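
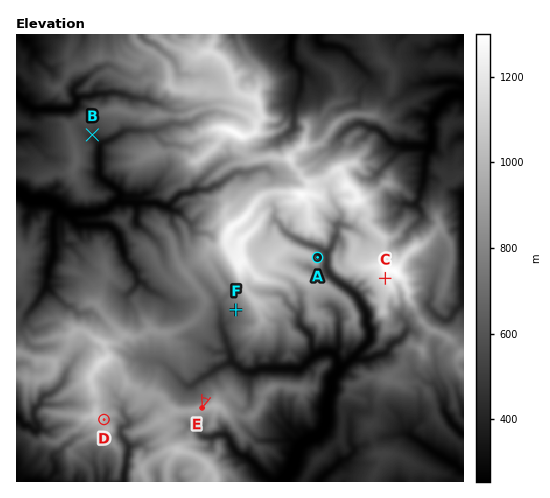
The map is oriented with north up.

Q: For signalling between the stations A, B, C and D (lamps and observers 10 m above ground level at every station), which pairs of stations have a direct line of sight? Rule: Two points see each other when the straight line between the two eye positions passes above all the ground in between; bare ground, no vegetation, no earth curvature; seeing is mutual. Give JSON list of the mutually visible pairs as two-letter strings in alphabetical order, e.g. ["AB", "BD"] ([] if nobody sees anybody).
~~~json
["AC", "CD"]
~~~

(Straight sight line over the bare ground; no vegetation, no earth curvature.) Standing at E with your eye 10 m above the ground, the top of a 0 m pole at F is visible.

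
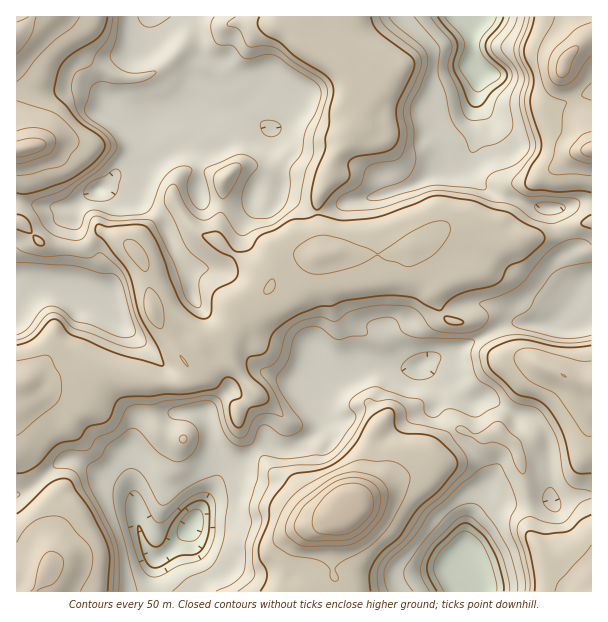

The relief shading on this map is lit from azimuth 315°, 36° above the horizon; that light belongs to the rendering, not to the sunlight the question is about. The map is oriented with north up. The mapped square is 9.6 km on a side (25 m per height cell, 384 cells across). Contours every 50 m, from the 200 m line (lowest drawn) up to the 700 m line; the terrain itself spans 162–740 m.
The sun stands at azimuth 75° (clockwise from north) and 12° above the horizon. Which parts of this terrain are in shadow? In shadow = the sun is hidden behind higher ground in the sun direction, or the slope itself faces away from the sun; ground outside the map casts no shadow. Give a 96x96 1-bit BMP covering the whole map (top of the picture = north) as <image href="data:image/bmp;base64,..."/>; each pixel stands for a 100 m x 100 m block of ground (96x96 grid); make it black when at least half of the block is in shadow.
<image width="96" height="96" href="data:image/bmp;base64,Qk2+BAAAAAAAAD4AAAAoAAAAYAAAAGAAAAABAAEAAAAAAIAEAAATCwAAEwsAAAIAAAAAAAAA////AAAAAAAAAAAAAAAAAAH//gAAAAAAAAAAAAH//wAAAAAAH4AAAAH//gAAAAAAP8AAAAP//gAAAAAAf8AAAAP//gAAAAAHf8AAAAH//gAAAAAP/8AAAAH//gAAAAAf/84AAAD//AAAAAAf//8AAAD//AAAAAAf//8AAAB/+AAAAAAf//4AAAA/8AAAAAYP3/4AAAA+8AAAAA4Pz/4AAAAcYAAAAA4Hz/8AAAAAAAAAAB4Hx+cAAAAAEAAAAB4Bx+HAAAAAMAAAAAwAw4BwAAAAcAAAAAgAA4AwAAAAcCAAAAAAA8AAAAAAcHAAAAAAA8AAAAAAYHgAAAAAA8AAAAAAYPgAAAAAAYAAAAAAYPgAAAAAAAAeAAAAYPgAAAAAAAAPAAAAAPgAAAAAeAAPgAAAAPgAAAAB+AAPwAAAAfgAAAAB+AAPwAAAAfAAAAAD+AAH4AAAAfAAAAAD+AAD4AAAA+AAAAAD8AAB4AAAB+AAAAAD8AABwAAAD8AAAAAB8AABAAAH94AAAAAA4AAAAAAP8AAAAAAADAAAAAAf8AAAAAAAHAAAAAB/4AAAAAAACAAAAAD/wAAAAAAAAAAAAAD/gAAAAAAAAAAAAAD/AAAAAADAAAAAAAD/AAAAAAHAAAAAAAB+AAAAAAeAAAAAAAA8AAAAAD+AAAAAAAAAAABgAH8AAAAQAAAAAAD4Af4AAAAQAAAAAAB4A/4AAAAAABwAAAA4B/wAAAAAADgAAAAAB/wBgAAAAHgAAAAAD/wDgAAAAHAAAAAAD/gDgAAAAAAAAAAAD/gHAAAAAAAAAAAAD/gCAAAAAAAAAAAAH/AAAAAAAAAAAAAAH/AAAAAAAAAAAAAAD/AAAAAAAAAAAAAAB+AAAAAAAAAAAAAAB8AAAAAAAAAAAAAAB8AAAAAAAAAAAAAAB4AAAAAAAAAAAAAAAwAAAAAAAAAAAAAAOAAQAAAAAAAAAAAAeAAwAAAAAAAAAAAAOAAwAAAAAAAAAAAAGAAAAAgAAAAAAAAAAAAAAAAAAAAAAAAAAAcBgA+AAAAAAAAAAAeDwA/AAAAAAAAAAAeHwA/AAAAAPIAAAAOHwA/AAAAAOAAAAAGDwAfAAAAAPAAAAAABwAfgAAAAPAAAAAAAAAHgAAAAPAAAAAAAAAHgAAAAfgwAAAAAAAPwAAAAfz4AAAAAAAPwAAAA/z4AAAAAAAPgAAAA/4AAAAAAAAPgAAAB/4AAAAAAAAPgAAAD/wAAAAAAAAPgAAAH/wAAAAAAAAf4AAAP/gAAAAAAAAf4AAAP/gAAAAAAAAP4AAAf/gAAAAAAAAP4AAA//gAAAAAAAAP8AAA//gAAAAAAAAf8AAA//gAAAAAAAA/8AAA//8AAAAAAAB/4AAB//+AAAAAAAH/wAAB//8AAAAAAAP/gAAB//8AAAAAAAP+AAAB//8AAAAAADP4AAAB//cAAAAAADHwAAAA//EAAAAAADjgAAAA//AAAAAAADgAAAAA//AAAAAABhAAAAAAf/gAAAAABgAAAAAAH/gAAAAAAAAAAAAAB/gA="/>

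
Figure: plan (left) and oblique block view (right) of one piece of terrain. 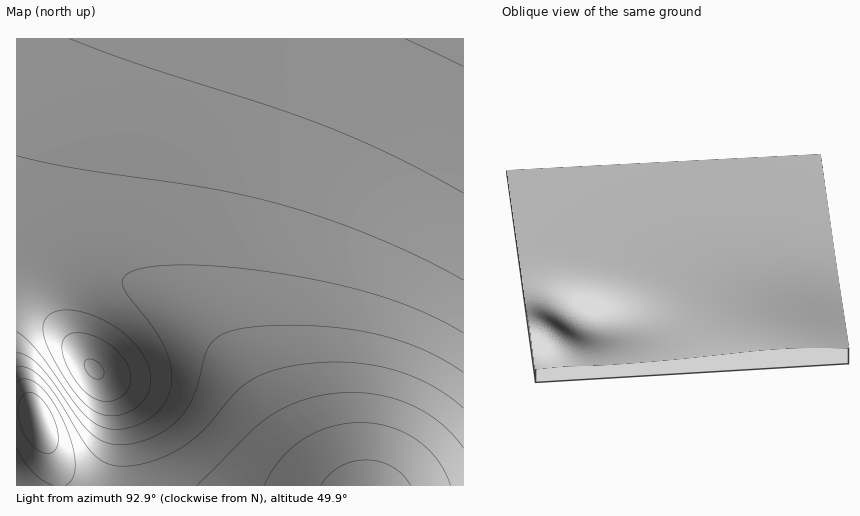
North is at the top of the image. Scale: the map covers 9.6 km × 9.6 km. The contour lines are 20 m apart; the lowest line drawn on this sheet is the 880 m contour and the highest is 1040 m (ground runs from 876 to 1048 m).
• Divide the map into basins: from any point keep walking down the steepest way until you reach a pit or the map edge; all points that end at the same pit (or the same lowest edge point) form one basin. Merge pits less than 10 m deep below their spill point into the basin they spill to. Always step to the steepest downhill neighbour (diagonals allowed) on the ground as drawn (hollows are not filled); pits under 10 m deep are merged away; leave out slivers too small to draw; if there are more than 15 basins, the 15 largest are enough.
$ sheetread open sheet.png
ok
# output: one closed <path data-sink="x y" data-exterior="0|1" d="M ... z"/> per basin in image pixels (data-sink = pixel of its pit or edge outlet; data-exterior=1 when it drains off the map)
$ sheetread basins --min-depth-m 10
<path data-sink="463 39" data-exterior="1" d="M463 38l-446 0-1 229 25-4 42 4 48 15 44 24 20 16 28 27 21 27 47 70 23 24 21 16 128 0z"/><path data-sink="94 369" data-exterior="0" d="M59 263l-28 1-15 4 0 142 15 1 5 4 15 37 9 34 274-1-20-15-23-24-58-84-38-40-27-20-37-20-29-11z"/><path data-sink="17 485" data-exterior="1" d="M26 410l-10 1 0 74 43 1-2-17-19-49-5-8z"/>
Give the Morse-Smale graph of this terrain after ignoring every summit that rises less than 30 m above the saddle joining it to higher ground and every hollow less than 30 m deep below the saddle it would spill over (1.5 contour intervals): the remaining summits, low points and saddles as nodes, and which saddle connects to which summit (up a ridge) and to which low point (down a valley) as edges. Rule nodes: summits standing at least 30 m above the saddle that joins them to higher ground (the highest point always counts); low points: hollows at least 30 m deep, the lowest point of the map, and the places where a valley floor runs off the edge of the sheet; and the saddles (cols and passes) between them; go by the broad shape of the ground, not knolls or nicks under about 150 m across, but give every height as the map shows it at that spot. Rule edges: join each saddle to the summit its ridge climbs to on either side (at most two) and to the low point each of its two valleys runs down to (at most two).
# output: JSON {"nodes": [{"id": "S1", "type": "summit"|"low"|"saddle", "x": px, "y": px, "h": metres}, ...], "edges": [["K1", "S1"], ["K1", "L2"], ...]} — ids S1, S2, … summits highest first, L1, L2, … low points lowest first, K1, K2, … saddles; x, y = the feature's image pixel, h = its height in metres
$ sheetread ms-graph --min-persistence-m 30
{"nodes": [
{"id": "S1", "type": "summit", "x": 368, "y": 484, "h": 1048},
{"id": "S2", "type": "summit", "x": 38, "y": 420, "h": 1038},
{"id": "L1", "type": "low", "x": 461, "y": 40, "h": 876},
{"id": "L2", "type": "low", "x": 94, "y": 369, "h": 878},
{"id": "K1", "type": "saddle", "x": 120, "y": 485, "h": 990},
{"id": "K2", "type": "saddle", "x": 41, "y": 264, "h": 935}],
"edges": [["K1", "S1"], ["K1", "S2"], ["K1", "L2"], ["K2", "S1"], ["K2", "L1"], ["K2", "L2"]]}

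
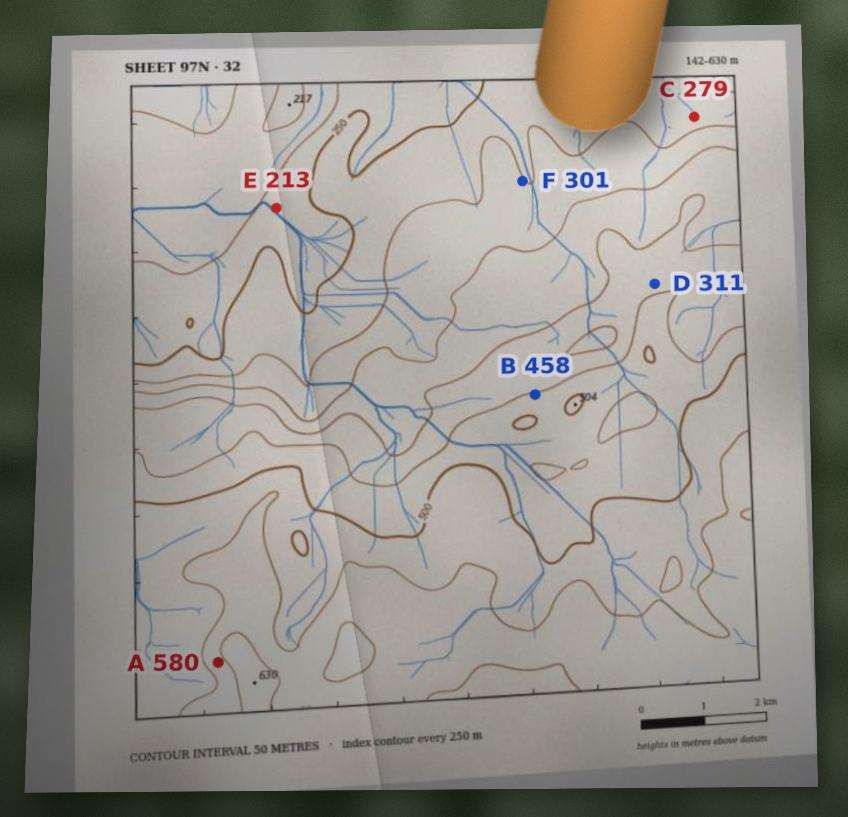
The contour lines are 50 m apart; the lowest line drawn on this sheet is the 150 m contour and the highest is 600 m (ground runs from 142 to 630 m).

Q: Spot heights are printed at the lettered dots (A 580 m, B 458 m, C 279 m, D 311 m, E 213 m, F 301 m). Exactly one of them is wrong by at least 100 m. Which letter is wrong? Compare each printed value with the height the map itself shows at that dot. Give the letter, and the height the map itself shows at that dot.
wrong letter D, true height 436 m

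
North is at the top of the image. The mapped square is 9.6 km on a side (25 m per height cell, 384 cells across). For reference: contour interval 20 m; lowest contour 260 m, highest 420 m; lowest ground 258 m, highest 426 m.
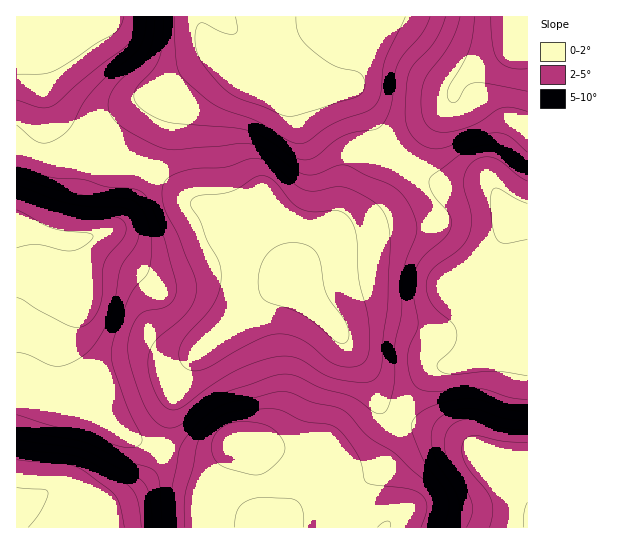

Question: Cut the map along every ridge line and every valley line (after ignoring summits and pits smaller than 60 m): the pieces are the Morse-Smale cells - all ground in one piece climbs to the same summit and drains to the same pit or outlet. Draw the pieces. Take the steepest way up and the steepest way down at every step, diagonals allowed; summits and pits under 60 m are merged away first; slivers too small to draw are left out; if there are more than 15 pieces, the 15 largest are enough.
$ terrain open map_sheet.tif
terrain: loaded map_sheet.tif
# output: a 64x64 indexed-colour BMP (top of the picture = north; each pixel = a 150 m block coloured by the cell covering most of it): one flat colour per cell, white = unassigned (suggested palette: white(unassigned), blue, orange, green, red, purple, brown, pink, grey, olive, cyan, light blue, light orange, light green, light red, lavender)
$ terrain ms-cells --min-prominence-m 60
<image width="64" height="64" href="data:image/bmp;base64,Qk12CAAAAAAAAHYAAAAoAAAAQAAAAEAAAAABAAQAAAAAAAAIAAATCwAAEwsAABAAAAAAAAAA////ALR3HwAOf/8ALKAsACgn1gC9Z5QAS1aMAMJ34wB/f38AIr28AM++FwDox64AeLv/AIrfmACWmP8A1bDFAIiIhViIiIiIiIiIiIiIiIZmZmZmZmZmZmZmZmZmZmZmiIVVVViIiIiIiIiIiIiIhmZmZmZmZmZmZmZmZmZmZmaFVVVVVViIiIiIiIiIiIiGZmZmZmZmZmZmZmZmZmZmZlVVVVVVVViIiIiIiIiIiIZmZmZmZmZmZmZmZmZmZmZmVVVVVVVVVYiIiIiIiIiIZmZmZmZmZmZmZmZmZmZmZmZVVVVVVVVVVYiIiIiIiIhmZmZmZmZmZmZmZmZmZmZmZlVVVVVVVVVVWIiIiIiIiGZmZmZmZmZmZmZmZmZmZmZnVVVVVVVVVVVYiIiIiIiIZmZmZmZmM2ZmZmZmZmZmZ3dVVVVVVVVVVVWIiIiIiIhmZmMzMzMzNmZmZmZmZmd3d1VVVVVVVVVVVYgzMziIhmZjMzMzMzMzZmZmZmZmd3d3VVVVVVVVVVUiIzMzMziGYzMzMzMzMzM2ZmZmZnd3d3dVVVVVVVVVIiIjMzMzMzMzMzMzMzMzMzZmZmZnd3d3d1VVVVVVVSIiIiMzMzMzMzMzMzMzMzMzNmZmd3d3d3d3VVVVVVVSIiIiIzMzMzMzMzMzMzMzMzMzd3d3d3d3d3dVVVVVUiIiIiIjMzMzMzMzMzMzMzMzMxF3d3d3d3d3d1VVVSIiIiIiIiIzMzMzMzMzMzMzMzMzERd3d3d3d3d3VVVVIiIiIiIiIjMzMzMzMzMzMzMzMzERF3d3d3d3d3dVVVIiIiIiIiIiMzMzMzMzMzMzMzMzMRERd3d3d3d3d1VVUiIiIiIiIiIzMzMzMzMzMzMzMzMREREXd3d3d3d3VVVSIiIiIiIiIiMzMzMzMzMzMzMzMxERERF3d3d3d3dVVVIiIiIiIiIiIjMzMzMzMzMzMzMxEREREREXd3d3d1VVUiIiIiIiIiIiMzMzMzMzMzMzMzEREREREREXd3d3VVVSIiIiIiIiIiIjMzMzMzMzMzMzERERERERERF3d3dVVVUiIiIiIiIiIiIjMzMzMzMzMzERERERERERERd3d1VVVSIiIiIiIiIiIiIzMzMzMzMzERERERERERERF3d3VVVVIiIiIiIiIiIiIiMzMzMzMzMRERERERERERERd3dVVVVSIiIiIiIiIiIiIjMzMzMzMRERERERERERERF3d1VVVVIiIiIiIiIiIiIiIzMzMzMREREREREREREREap3VVVVVSIiIiIiIiIiIiIiIzMzMRERERERERERERERqqpVVVVVIiIiIiIiIiIiIiIiMzMRERERERERERERERqqqlVVVVUiIiIiIiIiIiIiIiIjMRERERERERERERERqqqqVVVVVSIiIiIiIiIiIiIiIiIRERERERERERERERGqqqpVVVVSIiIiIiIiIiIiIiIiIhEREREREREREREREaqqqlVVVVIiIiIiIiIiIiIiIiIhERERERERERERERERGqqqVVVVUiIiIiIiIiIiIiIiIiERERERERERERERERERqqpVVVVSIiIiIiIiIiIiIiIiERERERERERERERERERGqqlVVIiIiIiIiIiIiIiIiIiIRERERERERERERERERERqqIiIiIiIiIiIiIiIiIiIiIRERERERERERERERERERGqoiIiIiIiIiIiIiIiIiIRERERERERERERERERERERERRCIiIiIiIiIiIiIiIiERERERERERERERERERERERERREIiIiIiIiIiIiIiIhERERERERERERERERERERERERFEQiIiIiIiIiIiIiIRERERERERERERERERERERERERFERCIiIiIiIiIiIiIREREREREREREREREREREREREREUREIiIiIiIiIiIiERERERERERERERERERERERFEREREREQiIiIiIiIiIiERERERERERERERERERERERRERERERERCIiIiIiIiERERERERERERERERERERERERREREREREREIiIiIiIhEREREREREREREREREREREREUREREREREREQiIiIiIREREREREREREREREREREREREURERERERERERCIiIiERERERERERERERERERERERERERREREREREREREIiIiERERERERERERERERERERERERERREREREREREREQiIiERERERERERERERERERERERERERFERERERERERERCIiIRERERERERERERERERERERERERFEREREREREREREIiIREREREREREREREREREREREREREUREREREREREREQiIhEREREREREREREREREREREREREURERERERERERERCIiERERERERERERERERERERERERERREREREREREREREIiIRERERERERERERERERmZEREZmZREREREREREREREQiIREREREREREREREREZmZmZmZmZlERERERERERERERCIhEREREREREREREREZmZmZmZmZmUREREREREREREREIiEREREREREREREREZmZmZmZmZmZlEREREREREREREQiEREREREREREREREZmZmZmZmZmZmURERERERERERERCEREREREREREREREZmZmZmZmZmZmZREREREREREREREERERERERERERERERmZmZmZmZmZmZlEREREREREREREQRERERERERERERERmZmZmZmZmZmZmURERERERERERERBERERERERERERERGZmZmZmZmZmZmZRERERERERERERE"/>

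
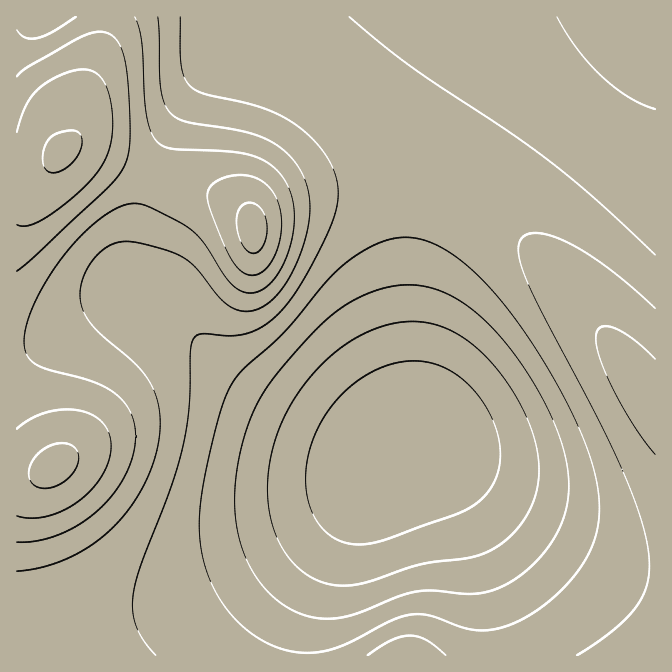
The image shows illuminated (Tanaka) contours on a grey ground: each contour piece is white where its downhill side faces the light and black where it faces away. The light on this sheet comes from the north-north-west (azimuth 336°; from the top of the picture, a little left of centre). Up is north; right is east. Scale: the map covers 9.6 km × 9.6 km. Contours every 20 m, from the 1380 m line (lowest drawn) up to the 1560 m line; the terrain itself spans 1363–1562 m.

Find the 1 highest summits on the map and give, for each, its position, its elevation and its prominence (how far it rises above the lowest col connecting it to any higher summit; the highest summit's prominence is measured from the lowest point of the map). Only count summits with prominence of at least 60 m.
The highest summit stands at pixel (64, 152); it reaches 1562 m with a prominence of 199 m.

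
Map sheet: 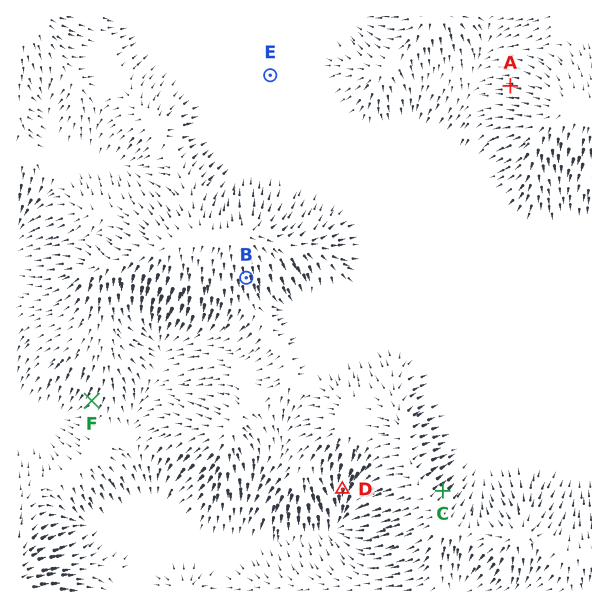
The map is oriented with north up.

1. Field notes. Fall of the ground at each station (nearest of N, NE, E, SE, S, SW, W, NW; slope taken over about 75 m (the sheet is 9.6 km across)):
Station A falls W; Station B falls S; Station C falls NE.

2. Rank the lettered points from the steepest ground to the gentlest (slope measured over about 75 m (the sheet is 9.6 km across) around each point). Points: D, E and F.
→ D F E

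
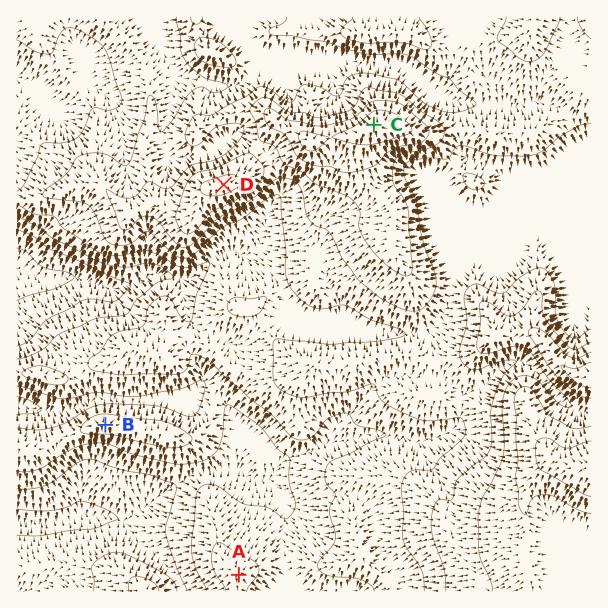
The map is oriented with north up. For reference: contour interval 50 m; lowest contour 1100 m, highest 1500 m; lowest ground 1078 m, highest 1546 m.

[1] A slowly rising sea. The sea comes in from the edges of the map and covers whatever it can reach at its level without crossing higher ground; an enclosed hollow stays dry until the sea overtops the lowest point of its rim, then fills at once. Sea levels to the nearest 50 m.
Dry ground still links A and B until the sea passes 1200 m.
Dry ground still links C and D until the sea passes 1400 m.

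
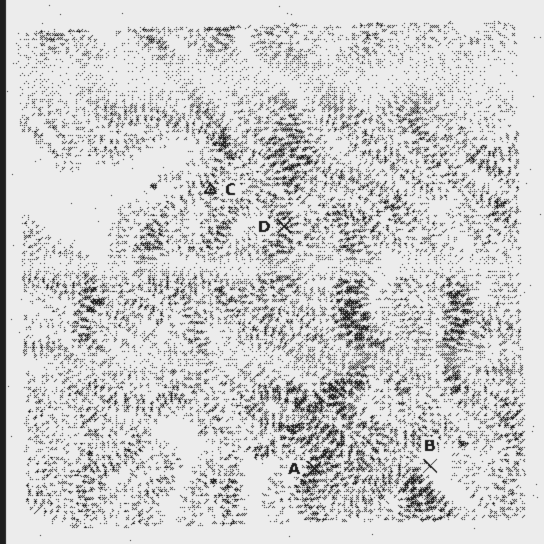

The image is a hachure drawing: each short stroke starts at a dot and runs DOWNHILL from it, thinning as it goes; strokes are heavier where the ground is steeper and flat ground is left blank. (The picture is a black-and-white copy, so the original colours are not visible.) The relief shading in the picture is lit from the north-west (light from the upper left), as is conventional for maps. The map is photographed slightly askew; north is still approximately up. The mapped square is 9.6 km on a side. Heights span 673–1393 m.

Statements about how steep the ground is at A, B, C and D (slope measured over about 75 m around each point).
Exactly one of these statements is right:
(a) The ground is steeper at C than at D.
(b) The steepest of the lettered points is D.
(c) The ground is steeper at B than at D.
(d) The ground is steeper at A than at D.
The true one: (d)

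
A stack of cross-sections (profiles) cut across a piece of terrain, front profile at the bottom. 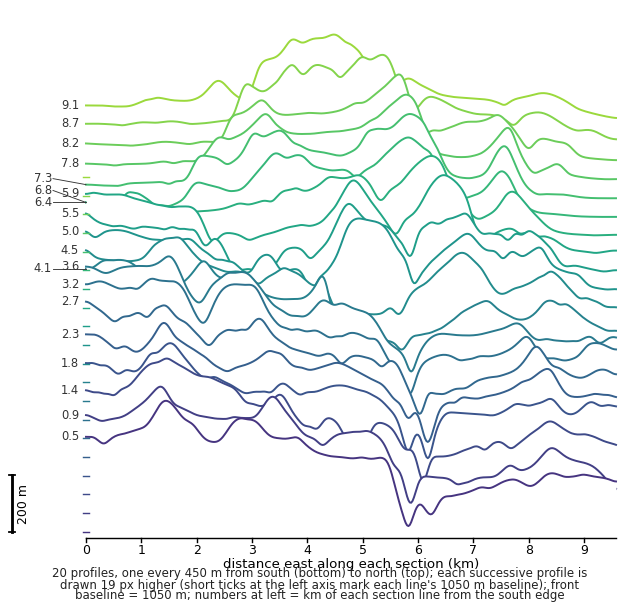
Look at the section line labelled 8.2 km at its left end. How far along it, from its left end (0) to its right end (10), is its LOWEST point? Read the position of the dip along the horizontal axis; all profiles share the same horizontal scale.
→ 10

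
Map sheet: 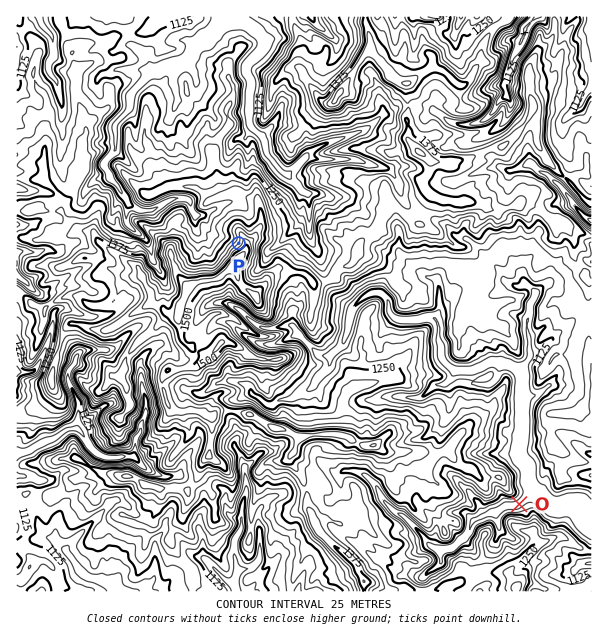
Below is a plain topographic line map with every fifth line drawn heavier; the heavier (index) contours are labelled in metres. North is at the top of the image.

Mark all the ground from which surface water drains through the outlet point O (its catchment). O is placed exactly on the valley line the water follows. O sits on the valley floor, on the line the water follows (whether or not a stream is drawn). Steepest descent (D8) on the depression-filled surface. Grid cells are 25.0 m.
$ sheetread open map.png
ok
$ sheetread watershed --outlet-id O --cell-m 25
7.224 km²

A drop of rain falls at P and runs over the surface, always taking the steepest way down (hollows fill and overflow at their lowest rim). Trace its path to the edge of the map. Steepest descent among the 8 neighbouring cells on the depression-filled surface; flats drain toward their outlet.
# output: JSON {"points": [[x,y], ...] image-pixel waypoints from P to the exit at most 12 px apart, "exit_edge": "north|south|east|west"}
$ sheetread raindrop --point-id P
{"points": [[239, 243], [227, 237], [215, 234], [207, 224], [197, 216], [191, 204], [180, 198], [168, 201], [156, 207], [144, 210], [132, 206], [123, 195], [116, 183], [108, 171], [107, 159], [116, 147], [116, 135], [116, 123], [128, 111], [129, 99], [137, 87], [149, 75], [161, 69], [173, 65], [185, 62], [194, 50], [204, 41], [215, 30], [222, 18], [222, 17]], "exit_edge": "north"}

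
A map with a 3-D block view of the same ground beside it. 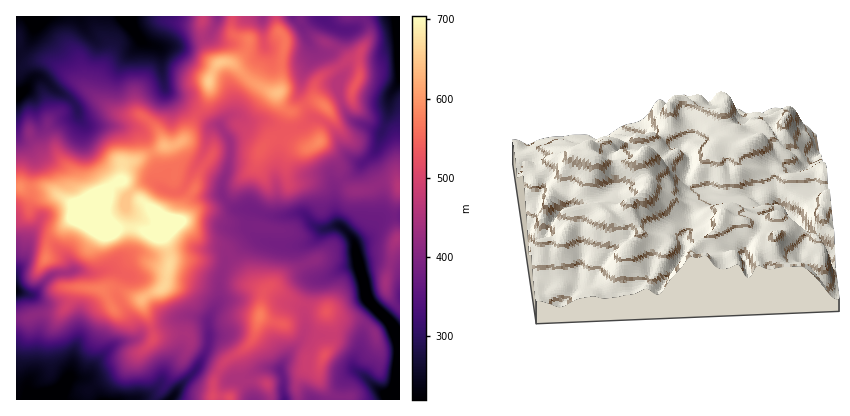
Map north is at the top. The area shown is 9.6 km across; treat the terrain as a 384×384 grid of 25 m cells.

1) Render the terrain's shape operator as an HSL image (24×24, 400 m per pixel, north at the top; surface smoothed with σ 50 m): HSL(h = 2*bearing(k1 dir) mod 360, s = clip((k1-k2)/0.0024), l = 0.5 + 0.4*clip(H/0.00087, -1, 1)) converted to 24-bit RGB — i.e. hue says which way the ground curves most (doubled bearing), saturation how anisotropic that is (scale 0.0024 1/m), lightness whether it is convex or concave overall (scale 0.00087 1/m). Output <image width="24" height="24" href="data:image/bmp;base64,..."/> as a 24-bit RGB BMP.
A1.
<image width="24" height="24" href="data:image/bmp;base64,Qk32BgAAAAAAADYAAAAoAAAAGAAAABgAAAABABgAAAAAAMAGAAATCwAAEwsAAAAAAAAAAAAAoXdrn1p2QpFxlIKho4ifnF2fj3VGVWY6cqtBIr95IYV/morAleWT3ZbHcDyLu9OCBgB/5OGTcTpJT9B8eoy7u9fPghElEm5TjJBqjXOTpoKHSXVqf3RaglKExZSfn6aCWZt4skJ6CZY2InN36bCbWWdKVZt0h9lxNQVW0rudi5jBdsBUQ4hVXREZ6Lh+C320lIRtdHxnko1kTVNwnXtjOneIt5q/1bO/jGh8QXyB4ry2Ay4w0auR0YzHlpNojHpXKl9tf7ZlgGeg5aOcNmRiVmSrxdGTCUvQoIBwiF9/m51pPW1ypn52YZBIKWAbp60x47LDXoCwcaqPRXTKLYdOiEhz5J+xbI2QjmGAPJJmZ5BnxIRytXK/PlN0zei1QgmvhrCvVF6UyZ+ZUGB5fUtNiVRZfbiLSJSIfdJUXV2EfaChpkqNTUuOTlRtvKBlt25/kKHBY4iwhVpwkZlerpCAQICk0vnbMwAvsqjTmWPNyoCerGG7WnaijZnCh53Lu017jrtIS1kxWXBBknZbRX6AZ26fepSu18unWYJ2kFh2WGSizr+8j8CwgujSMwAXQPwWXjQLTxIM0Kp4v2OWYZW0fsCVTEmYpbrc9I3uuKDTSbqxY5KIUWSBe1RSUJBLu5loao+Eerq6T4irtpCJ0rWSIQMw4RHSrPKvpFTjC/8jANUALCzhzz1+rmBfkWhhWls9b2M659GxYV2DZ4KARllzbY2llKeukJetvqK2cUpLY2FDT3g7196iHAAzneGR13p2D01V+tHVW6TaSRdYkLU9U4JGdoBoaFuWap6t2sqqc2mriYiyTGeXWYl4cpxzcYxsk2tjqF+qrIq0jaSCkc9XFwEyldKAw5FtQG6NvuRhmT9UTEqDsWFev5Q8JVgjSEAojYEyg9o6Y2o/g5FDSkx8d5GLc4Bld21ZenJcbYFZUZx3w5a51IqODgQxer12zayaepFZLaB92WuxhUdmc8G53O7vk4Hnc5Leh4XX6by+V52Vb8KWPkVof3htgm19e32TgoqdlbCjWpA3TIIYRAAaRM1yWKF7ndKIvoiOJVtYOmU05rvAeqy3gLVXRUlpgU1dWrqUo+rd77P0yHC+SGmSYniJbXKEiHFWdnxAgXs6kzxuvXOvOnq4fbONcn5wsLhOZaxliEq2e9jXdcvKt5fI16q0NENhfdTFcNiwaisui1g7wsFBYTh0mENKXVdHqn5Wrl+TY5liUpRtY2iTjXSgc5uEaIqJw31qqr3WdpPTi4nAYIOPWH5mxmV+16LGJqM8WSkujHFkTY952bCjLTpey1/IiGGrk8qfS1eok5S+gYmxXWOMZ6iNhX2umXWqjM6HsJ5mT1c/jXFTeL+ZT0msqFiCxLB3vmF7RmRudoFhlZ9iu1FSrWBmIkdov5WQnYp7YoSam2FQb389RmdMgq51Ll9KgWqewbiWnltiYWCHjdKKU4ZiNStHfbCOq9S5zXjKyDfbxpHMk7BkLoiJ3b+5Fx9jqqyQo4qPamqJony53azRYMGgezZqe79uHlhXubqKykN5To+Tssp6ZkxpO1FccJhMkV8/h2RHSItMWqPK58XWRU2nuXtGWyl5aZxwn4eCfHWLYIp0fbCX1WmradPSopLFJTFnj6hlT9eNoUy1tZRsSFB2bjpWh4xLTLZXf8Kil+TTYECTrnxlxUdVOmAzWKZ3fV5dgHZSjXtWa6Jlb3ZA2bE6txskmIMbUr3FTmKUiqlDlX9OrJB5dxtcZK1yhMWzXISerNSKYntKUC5ko0VKx0dQjLBjVmx8d11llWZyhdV3M2iuimzCy+7RjwiaqOSfR2NWO0J/MXw7mLRfXyAxaMCxi8Cpco5zWGaCwLiWlnNlGgwntY5y0XOcmd6ZVjxweLOyhsrT797cFTJzzrF9eE42Njar7cKlWF+UGWNgqHabfD19fMG3hKSVe5B+lpp/S3x0lpJxr2WAISqEjKO7qnzF7nN/Rq61bLmhd2xiy8liLS1kQKiD14nNNmF/9vHSSkCZM2CzaZuciI2ueYGRiZN9bpyLm3BvhoNcV3lYimNeOXJrVVQ1e8dnrbXk4nvXn1VfTVeC2bWIMWx5T2B4Vm06h27C8tKxMV1iTx+qba96ZGqDkoOKh6eIfVJsio1umqeNcUF8gFhLZ2JMOUtZjd5IXDIkwq5Nvtu7TCSgy9+tRkbWQUmylszVNXF42ox84IbNMS2ErbB2R01ujJRljndgiGiAhZJ6TZ1SkEKcopO4gpDBR1207unVET914OKMgJRAIBpO3vizdxlrUJZVdDVBt09QNq9H0sdiWDSF"/>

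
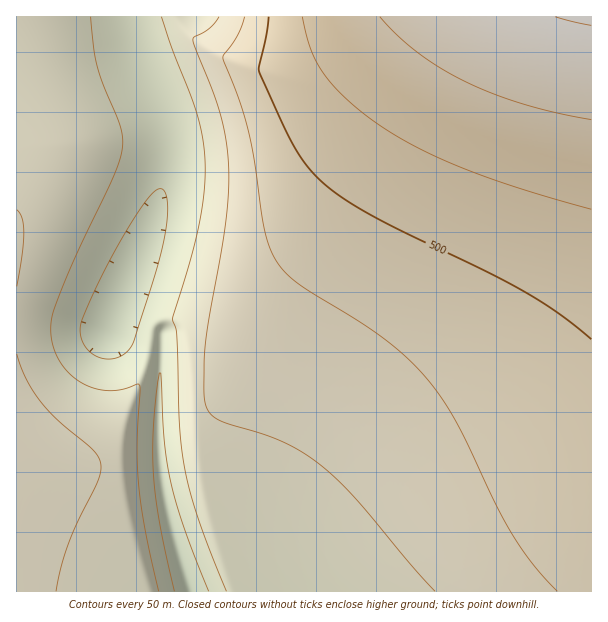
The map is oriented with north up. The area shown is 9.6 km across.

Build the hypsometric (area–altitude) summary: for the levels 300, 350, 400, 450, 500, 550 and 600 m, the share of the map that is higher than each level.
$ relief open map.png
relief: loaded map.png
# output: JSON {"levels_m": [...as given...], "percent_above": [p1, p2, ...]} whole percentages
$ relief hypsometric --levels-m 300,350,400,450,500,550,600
{"levels_m": [300, 350, 400, 450, 500, 550, 600], "percent_above": [97, 86, 62, 40, 22, 12, 4]}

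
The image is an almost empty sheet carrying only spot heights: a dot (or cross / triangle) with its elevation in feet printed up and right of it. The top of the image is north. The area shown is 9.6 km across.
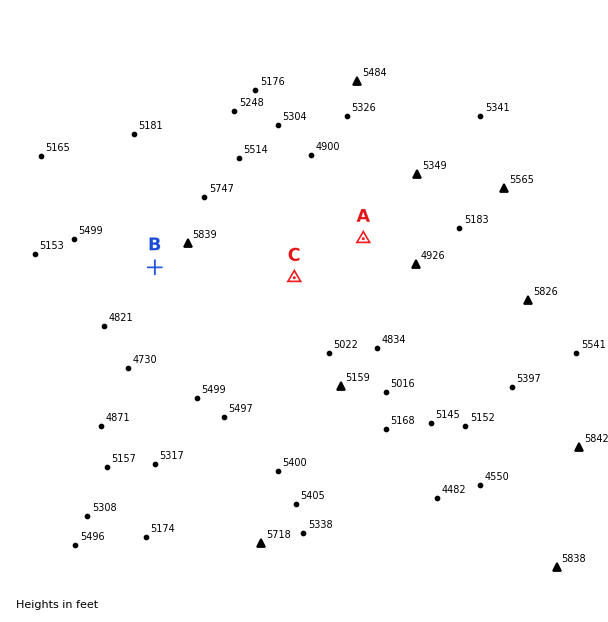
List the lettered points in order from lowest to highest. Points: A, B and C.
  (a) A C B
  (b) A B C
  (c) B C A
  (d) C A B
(a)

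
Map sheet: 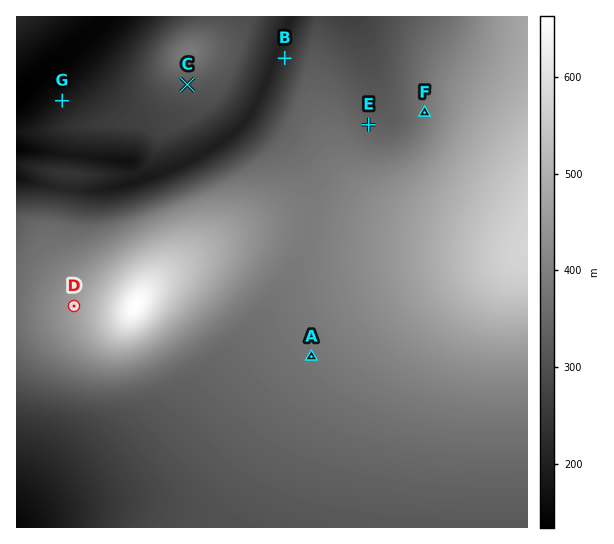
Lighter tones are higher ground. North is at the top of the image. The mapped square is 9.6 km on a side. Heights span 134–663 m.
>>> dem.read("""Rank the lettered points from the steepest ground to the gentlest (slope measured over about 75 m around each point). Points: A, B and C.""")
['B', 'C', 'A']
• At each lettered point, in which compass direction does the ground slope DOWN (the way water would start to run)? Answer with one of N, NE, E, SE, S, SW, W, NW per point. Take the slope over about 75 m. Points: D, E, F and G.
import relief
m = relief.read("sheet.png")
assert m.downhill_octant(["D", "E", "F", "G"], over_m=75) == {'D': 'W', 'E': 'NE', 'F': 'W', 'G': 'NW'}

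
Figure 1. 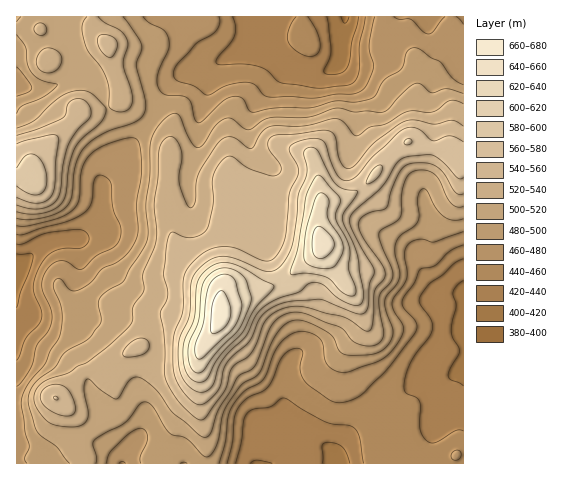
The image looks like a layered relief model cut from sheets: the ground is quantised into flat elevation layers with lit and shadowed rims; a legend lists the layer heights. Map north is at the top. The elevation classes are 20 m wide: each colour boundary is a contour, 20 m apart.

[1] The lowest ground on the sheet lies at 400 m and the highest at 670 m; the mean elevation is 505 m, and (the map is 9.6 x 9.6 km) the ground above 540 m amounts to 22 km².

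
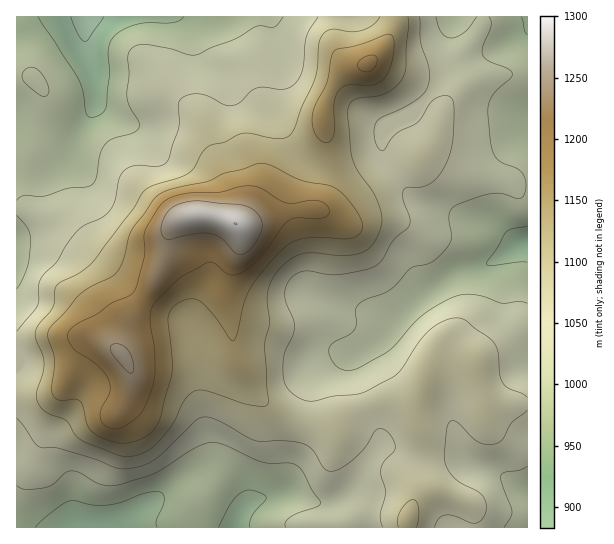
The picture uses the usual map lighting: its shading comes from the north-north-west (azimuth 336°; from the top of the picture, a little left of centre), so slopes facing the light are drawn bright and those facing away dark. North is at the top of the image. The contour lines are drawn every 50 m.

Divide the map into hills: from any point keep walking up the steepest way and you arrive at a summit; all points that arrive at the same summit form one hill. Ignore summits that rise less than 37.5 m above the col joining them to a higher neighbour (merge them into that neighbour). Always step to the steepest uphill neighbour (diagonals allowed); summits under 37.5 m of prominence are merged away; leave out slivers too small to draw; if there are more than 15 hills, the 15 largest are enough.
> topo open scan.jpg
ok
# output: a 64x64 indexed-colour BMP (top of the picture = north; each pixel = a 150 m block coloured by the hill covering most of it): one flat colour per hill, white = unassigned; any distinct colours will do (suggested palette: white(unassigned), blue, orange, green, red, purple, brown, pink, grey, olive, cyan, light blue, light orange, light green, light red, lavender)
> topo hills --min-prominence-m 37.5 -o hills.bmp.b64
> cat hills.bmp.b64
<image width="64" height="64" href="data:image/bmp;base64,Qk12CAAAAAAAAHYAAAAoAAAAQAAAAEAAAAABAAQAAAAAAAAIAAATCwAAEwsAABAAAAAAAAAA////ALR3HwAOf/8ALKAsACgn1gC9Z5QAS1aMAMJ34wB/f38AIr28AM++FwDox64AeLv/AIrfmACWmP8A1bDFACIiIiIiIiERERERERETMzMzMzMzMzMzMzMzMzMzMzMzIiIiIiIiIhEREREREREzMzMzMzMzMzMzMzMzMzMzMzMiIiIiIiIiIhERERERETMzMzMzMzMzMzMzMzMzMzMzMyIiIiIiIiIiIRERERERETMzMxERMzMzMzMzMzMzMzMzIiIiIiIiIiIiIRERERERERERERETMzMzMzMzMzMzMzMiIiIiIiIiIiIiEREREREREREREREzMzMzMzMzMzMzMyIiIiIiIiIiIiIhERERERERERERERMzMzMzMzMzMzMzIiIiIiIiIiIiIiIhERERERERERERETMzMzMzMzMzMzMiIiIiIiIiIiIiIiIRERERERERERERMzMzMzMzMzMzMyIiIiIiIiIiIiIiIhERERERERERERETMzMzMzMzMzMzIiIiIiIiIiIiIiIiEREREREREREREREzMzMzMzMzMzMiIiIiIiIiIiIiIiIRERERERERERERETMzMzMzMzMzMyIiIiIiIiIiIiIiIhERERERERERERETMzMzMzMzMzMzIiIiIiIiIiIiIiIhERERERERERERERMzMzMzMzMzMzMiIiIiIiIiIiIiIiERERERERERERERMzMzMzMzMzMzMyIiIiIiIiIiIiIiIREREREREREREREzMzMzMzMzMzMzIiIiIiIiIiIiIiIhERERERERERERETMzMzMzMzMzMzMiIiIiIiIiIiIiIiERERERERERERETMzMzMzMzMzMzMyIiIiIiIiIiIiIiIRERERERERERERMzMzMzMzMzMzMzIiIiIiIiIiIiIiIhERERERERERERMzMzMzMzMzMzMzMiIiIiIiIiIiIiIiEREREREREREREzMzMzMzMzMzMzMyIiIiIiIiIiIiIiIRERERERERERETMzMzMzMzMzMzMzIiIiIiIiIiIiIiIRERERERERERERETMzMzMzMzMzMzMiIiIiIiIiIiIiIhEREREREREREREREzMzMzMzMzMzMyIiIiIiIiIiIiIiERERERERERERERERMzMzMzMzMzMzIiIiIiIiIiIiIiERERERERERERERERETMzMzMzMzMzMiIiIiIiIiIiIiEREREREREREREREREREzMzMzMzMzMyIiIiIiIiIiIRERERERERERERERERERERMzMzMzMzMzIiIiIiIiIiIRERERERERERERERERERERETMzMzMzMzMiIiIiIiIiEREREREREREREREREREREREREzMzMzMzMyIiIiIiIiIREREREREREREREREREREREREREzMzMzMzIiIiIiIiIRERERERERERERERERERERERERERMzMzMzMiIiIiIiIRERERERERERERERERERERERERERERMzMzMyIiIiIiERERERERERERERERERERERERERERERERETMzIiIiIiERERERERERERERERERERERERERERERERERETMiIiIiEREREREREREREREREREREREREREREREREREREyIiIiERERERERERERERERERERERERERERERERERERERESIhERERERERERERERERERERERERERERERERERERERERERERERERERERERERERERERERERERERERERERERERERERERERERERERERERERERERERERERERERERERERERERERERERERERERERERERERERERERERERERERERERERERERERERERERERERERERERERERERERERERERERERERERERERERERERERERERERERERERERERERERERERERERERERERERERERERERERERERERERERERERERERERERERERERERERERERERERERERERERERERERERERERERERERERERERERERERERERERERERERERERERRERBEREREREREREREREREREREREREREREREREREREURERERBERERERERERERERERERERERERERERERERERERREREREQRERERERERERERERERERERERERERERERERERREREREREERERERERERERERERERERERERERERERERERFEREREREQRERERERERERERERERERERERERERERERERFEREREREREEREREREREREREREREREREREREREREREREUREREREREREEREREREREREREREREREREREREREREREURERERERERERBERERERERERERERERERERERERERERERREREREREREREQRERERERERERERERERERERERERERERFEREREREREREREEREREREREREREREREREREREREREREURERERERERERERBERERERERERERERERERERERERERERFEREREREREREREQREREREREREREREREREREREREREREURERERERERERERBERERERERERERERERERERERERERERREREREREREREREQRERERERERERERERERERERERERERFEREREREREREREREREEREREREREREREREREREREREREUREREREREREREREREREERERERERERERERERERERERERREREREREREREREREREREERERERERERERERERERERERRERERERERERERERERERERBERERERERERERERERERERFERERERERERERERERERERE"/>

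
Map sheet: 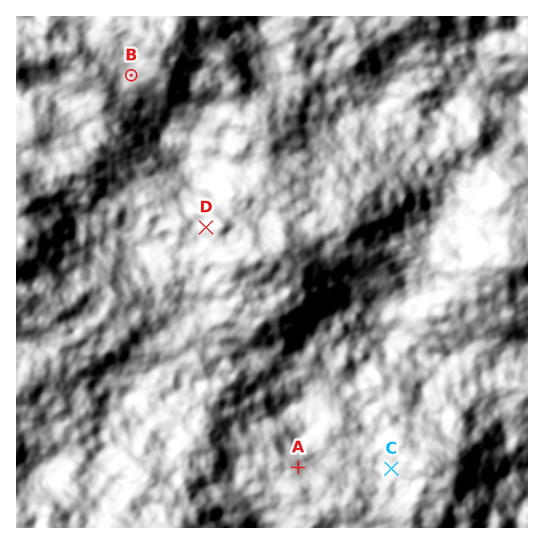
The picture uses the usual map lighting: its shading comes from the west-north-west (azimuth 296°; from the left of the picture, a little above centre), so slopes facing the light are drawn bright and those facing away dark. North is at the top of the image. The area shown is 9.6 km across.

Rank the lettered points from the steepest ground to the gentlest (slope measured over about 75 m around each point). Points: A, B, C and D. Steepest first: D C B A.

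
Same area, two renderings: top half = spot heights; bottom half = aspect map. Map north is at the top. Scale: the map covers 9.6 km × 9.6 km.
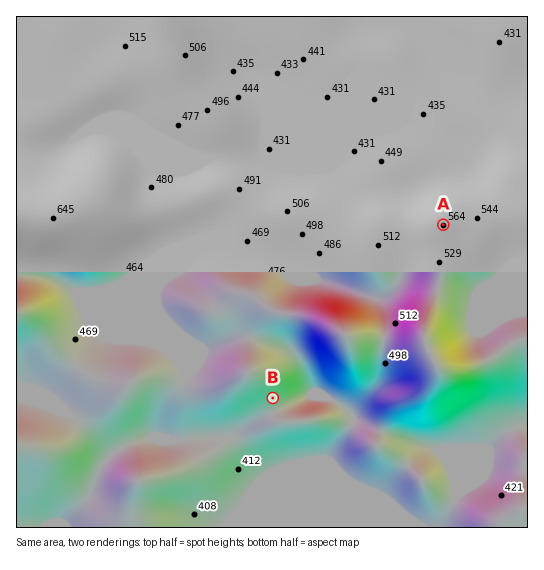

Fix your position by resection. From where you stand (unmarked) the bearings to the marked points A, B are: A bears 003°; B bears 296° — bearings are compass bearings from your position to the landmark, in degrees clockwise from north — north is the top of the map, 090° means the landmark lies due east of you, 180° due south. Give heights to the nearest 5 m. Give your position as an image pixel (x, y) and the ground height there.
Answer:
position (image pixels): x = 430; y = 475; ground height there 420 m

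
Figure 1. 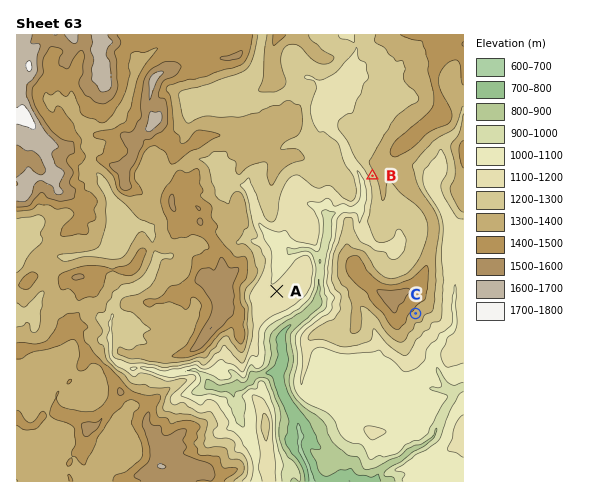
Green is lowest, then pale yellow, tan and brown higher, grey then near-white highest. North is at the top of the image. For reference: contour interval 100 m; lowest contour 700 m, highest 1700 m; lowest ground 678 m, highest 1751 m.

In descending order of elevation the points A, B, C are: C B A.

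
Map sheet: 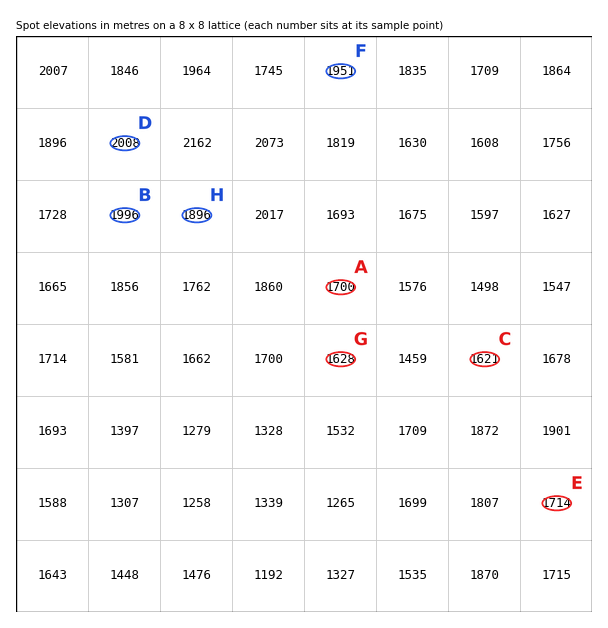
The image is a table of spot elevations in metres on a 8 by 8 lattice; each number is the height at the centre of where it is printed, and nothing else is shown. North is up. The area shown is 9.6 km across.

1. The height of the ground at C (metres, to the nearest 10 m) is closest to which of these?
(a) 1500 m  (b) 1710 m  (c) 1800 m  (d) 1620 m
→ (d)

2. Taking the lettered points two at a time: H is higher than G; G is lower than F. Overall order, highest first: F H G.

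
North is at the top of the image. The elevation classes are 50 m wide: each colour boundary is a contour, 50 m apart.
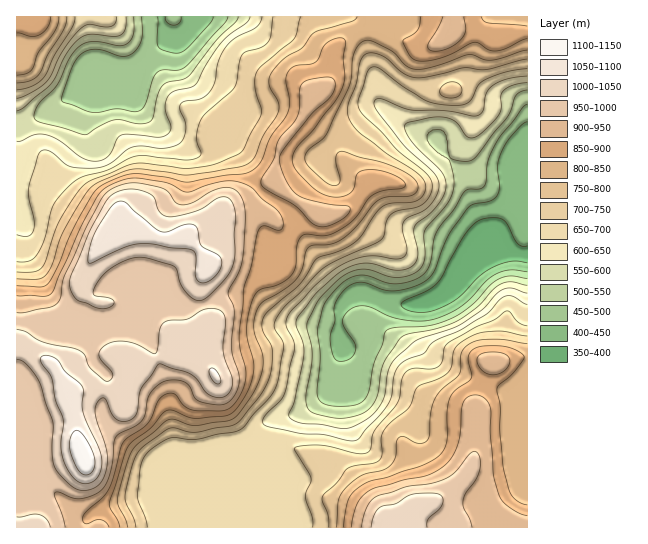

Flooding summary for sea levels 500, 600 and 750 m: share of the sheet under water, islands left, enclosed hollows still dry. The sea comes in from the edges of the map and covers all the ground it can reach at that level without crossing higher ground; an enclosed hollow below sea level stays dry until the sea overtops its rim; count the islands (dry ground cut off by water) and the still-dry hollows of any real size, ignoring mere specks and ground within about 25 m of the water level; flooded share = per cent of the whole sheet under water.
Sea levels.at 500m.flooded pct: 11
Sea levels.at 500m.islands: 0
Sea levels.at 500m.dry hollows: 0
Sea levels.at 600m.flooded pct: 21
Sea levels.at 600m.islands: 0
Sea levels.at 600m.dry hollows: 0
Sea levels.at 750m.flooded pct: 48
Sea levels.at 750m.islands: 0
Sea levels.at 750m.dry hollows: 0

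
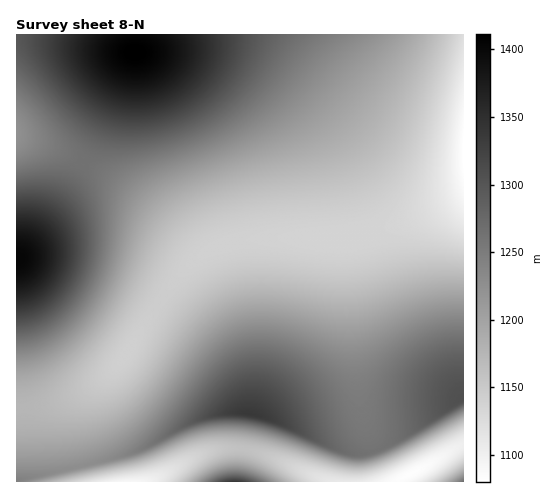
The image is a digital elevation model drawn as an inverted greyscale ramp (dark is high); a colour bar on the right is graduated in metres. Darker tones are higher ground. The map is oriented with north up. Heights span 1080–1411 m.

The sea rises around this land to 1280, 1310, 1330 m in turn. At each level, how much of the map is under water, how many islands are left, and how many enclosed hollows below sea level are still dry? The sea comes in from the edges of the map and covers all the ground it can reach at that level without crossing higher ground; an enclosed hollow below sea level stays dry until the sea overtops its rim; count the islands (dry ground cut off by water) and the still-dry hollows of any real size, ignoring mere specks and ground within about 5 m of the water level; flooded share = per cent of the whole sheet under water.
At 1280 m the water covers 80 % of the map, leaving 1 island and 0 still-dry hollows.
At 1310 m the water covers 88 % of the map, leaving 1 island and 0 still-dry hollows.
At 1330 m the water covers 92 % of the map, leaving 1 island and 0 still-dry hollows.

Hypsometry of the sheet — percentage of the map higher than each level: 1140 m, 90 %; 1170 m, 69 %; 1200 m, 54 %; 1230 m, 41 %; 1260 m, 28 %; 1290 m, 17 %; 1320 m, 10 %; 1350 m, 6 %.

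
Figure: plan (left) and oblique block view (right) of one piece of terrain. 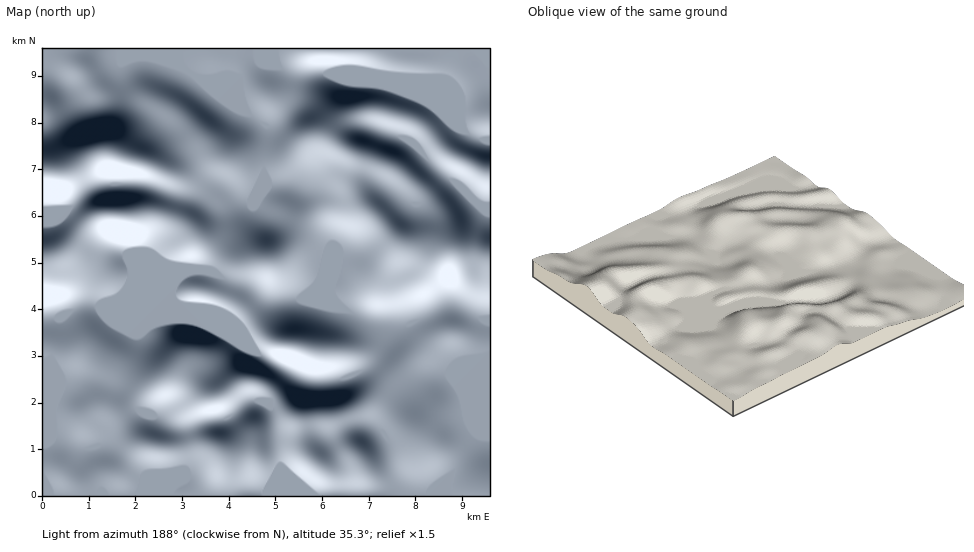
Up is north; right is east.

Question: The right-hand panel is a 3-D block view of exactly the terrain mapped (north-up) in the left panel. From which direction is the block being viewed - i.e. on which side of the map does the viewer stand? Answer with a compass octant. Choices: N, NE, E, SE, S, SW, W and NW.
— SW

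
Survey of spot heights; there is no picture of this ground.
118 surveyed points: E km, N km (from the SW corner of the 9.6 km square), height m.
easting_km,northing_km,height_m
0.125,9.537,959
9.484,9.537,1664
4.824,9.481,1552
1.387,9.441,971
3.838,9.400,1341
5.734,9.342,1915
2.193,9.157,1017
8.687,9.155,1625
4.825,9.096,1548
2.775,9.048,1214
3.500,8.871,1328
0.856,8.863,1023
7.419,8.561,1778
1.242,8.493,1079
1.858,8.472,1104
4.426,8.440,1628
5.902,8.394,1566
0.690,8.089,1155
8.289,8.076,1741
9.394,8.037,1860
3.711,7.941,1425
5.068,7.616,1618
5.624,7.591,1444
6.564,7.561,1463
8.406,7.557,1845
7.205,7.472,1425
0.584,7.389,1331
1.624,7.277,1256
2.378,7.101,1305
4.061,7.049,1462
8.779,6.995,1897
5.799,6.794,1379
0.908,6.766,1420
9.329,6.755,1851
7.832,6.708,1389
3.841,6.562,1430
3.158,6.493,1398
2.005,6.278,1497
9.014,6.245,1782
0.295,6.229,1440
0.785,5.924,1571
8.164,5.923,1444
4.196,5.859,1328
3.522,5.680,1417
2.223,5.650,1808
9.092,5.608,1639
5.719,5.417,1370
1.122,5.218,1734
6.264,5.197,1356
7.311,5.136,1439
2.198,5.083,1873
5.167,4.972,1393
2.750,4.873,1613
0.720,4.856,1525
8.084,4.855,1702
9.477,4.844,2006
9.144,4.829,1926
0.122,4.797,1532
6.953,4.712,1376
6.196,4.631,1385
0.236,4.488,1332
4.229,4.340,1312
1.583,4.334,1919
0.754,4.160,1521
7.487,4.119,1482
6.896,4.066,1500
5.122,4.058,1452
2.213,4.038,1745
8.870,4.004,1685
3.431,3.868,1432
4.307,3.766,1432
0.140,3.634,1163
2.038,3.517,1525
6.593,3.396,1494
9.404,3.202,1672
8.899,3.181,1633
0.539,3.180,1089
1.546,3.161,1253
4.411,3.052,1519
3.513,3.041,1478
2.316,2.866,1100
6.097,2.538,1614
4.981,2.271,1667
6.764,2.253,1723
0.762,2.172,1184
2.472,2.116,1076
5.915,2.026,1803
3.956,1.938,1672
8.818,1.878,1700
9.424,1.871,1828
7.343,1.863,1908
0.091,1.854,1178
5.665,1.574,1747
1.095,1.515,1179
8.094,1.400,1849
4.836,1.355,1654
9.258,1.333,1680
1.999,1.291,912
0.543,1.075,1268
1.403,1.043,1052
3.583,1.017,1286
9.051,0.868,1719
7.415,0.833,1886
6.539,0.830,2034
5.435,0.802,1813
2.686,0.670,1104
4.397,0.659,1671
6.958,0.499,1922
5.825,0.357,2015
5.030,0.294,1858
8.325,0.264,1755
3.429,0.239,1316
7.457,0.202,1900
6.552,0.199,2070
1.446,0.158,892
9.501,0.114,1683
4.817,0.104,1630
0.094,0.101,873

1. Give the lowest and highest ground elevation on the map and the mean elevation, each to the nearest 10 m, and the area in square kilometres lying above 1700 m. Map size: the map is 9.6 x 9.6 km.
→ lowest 870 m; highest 2120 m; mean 1500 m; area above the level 24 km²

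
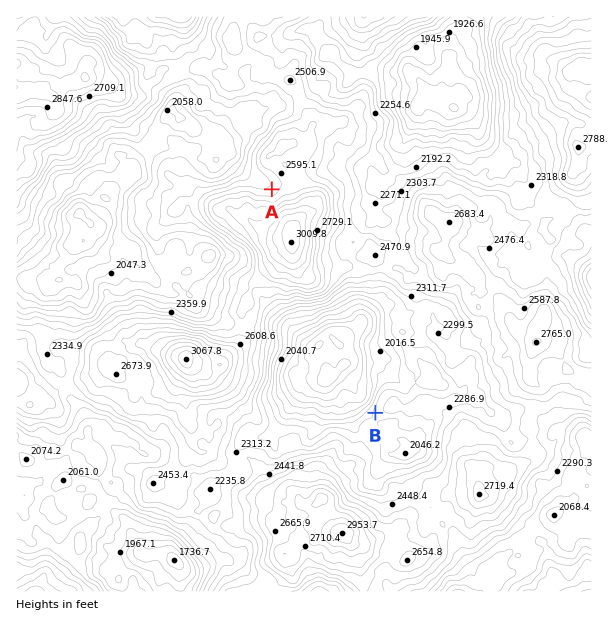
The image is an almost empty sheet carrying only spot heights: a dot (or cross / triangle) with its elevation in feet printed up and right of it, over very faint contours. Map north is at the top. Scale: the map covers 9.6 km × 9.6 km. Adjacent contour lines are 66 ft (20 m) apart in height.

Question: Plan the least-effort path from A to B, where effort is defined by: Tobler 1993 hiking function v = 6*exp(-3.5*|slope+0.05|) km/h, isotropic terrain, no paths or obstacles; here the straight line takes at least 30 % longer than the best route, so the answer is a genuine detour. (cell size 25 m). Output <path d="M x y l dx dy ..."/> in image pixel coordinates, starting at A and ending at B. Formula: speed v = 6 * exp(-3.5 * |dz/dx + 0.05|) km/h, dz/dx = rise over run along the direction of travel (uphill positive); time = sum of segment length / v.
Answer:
<path d="M272 189l3 0 3-1 19 0 3-2 3 0 3-1 15 0 6 3 6 6 2 3 0 6 15 30 0 12 15 30 6 6 1 3 8 7 3 6 0 5 1 3 0 27-3 6 0 6 3 6 0 25-1 3 0 5-6 12 0 12-2 3 0 3"/>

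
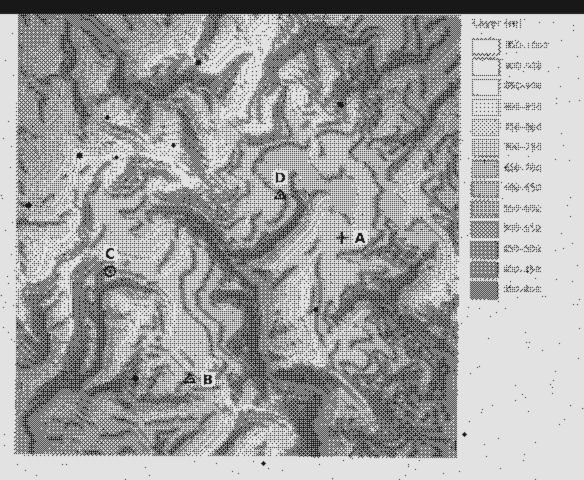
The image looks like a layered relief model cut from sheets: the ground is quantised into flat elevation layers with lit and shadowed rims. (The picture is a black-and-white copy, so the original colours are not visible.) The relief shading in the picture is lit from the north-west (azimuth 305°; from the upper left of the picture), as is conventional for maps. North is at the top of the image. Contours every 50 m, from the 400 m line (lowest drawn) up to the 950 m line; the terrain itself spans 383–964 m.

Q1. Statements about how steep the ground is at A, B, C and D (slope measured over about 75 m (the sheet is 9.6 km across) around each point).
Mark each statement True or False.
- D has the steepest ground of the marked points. False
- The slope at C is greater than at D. True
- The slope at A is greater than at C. False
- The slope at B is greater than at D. True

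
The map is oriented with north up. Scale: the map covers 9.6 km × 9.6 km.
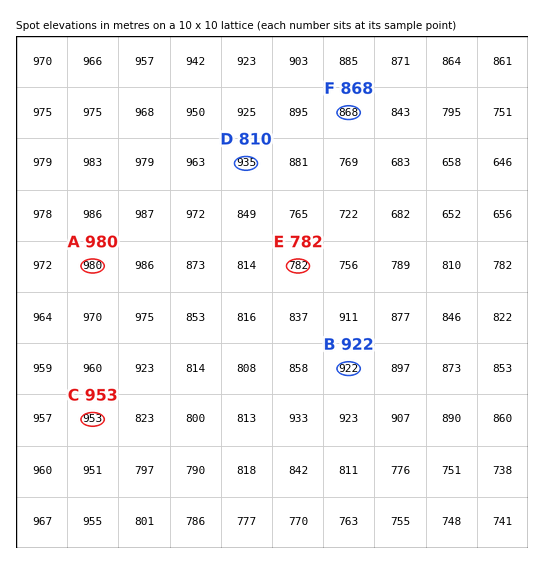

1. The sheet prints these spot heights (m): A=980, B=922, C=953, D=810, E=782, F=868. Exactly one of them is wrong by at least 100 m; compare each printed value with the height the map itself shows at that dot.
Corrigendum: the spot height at D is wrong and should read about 935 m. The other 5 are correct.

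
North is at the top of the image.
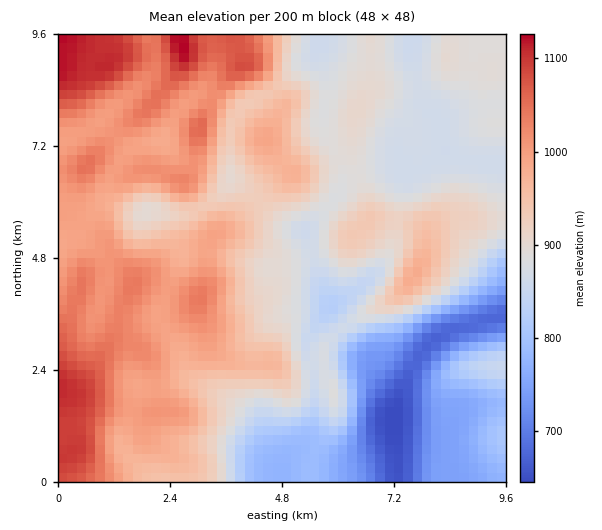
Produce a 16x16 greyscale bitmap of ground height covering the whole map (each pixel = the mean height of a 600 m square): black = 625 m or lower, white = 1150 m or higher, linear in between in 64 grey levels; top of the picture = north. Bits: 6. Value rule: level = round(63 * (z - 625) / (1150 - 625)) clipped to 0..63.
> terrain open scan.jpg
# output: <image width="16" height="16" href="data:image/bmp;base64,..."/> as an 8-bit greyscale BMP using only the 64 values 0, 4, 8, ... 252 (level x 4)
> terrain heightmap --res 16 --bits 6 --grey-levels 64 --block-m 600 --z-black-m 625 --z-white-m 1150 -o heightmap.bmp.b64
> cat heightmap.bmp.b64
<image width="16" height="16" href="data:image/bmp;base64,Qk02BQAAAAAAADYEAAAoAAAAEAAAABAAAAABAAgAAAAAAAABAAATCwAAEwsAAAABAAAAAAAAAAAAAAEBAQACAgIAAwMDAAQEBAAFBQUABgYGAAcHBwAICAgACQkJAAoKCgALCwsADAwMAA0NDQAODg4ADw8PABAQEAAREREAEhISABMTEwAUFBQAFRUVABYWFgAXFxcAGBgYABkZGQAaGhoAGxsbABwcHAAdHR0AHh4eAB8fHwAgICAAISEhACIiIgAjIyMAJCQkACUlJQAmJiYAJycnACgoKAApKSkAKioqACsrKwAsLCwALS0tAC4uLgAvLy8AMDAwADExMQAyMjIAMzMzADQ0NAA1NTUANjY2ADc3NwA4ODgAOTk5ADo6OgA7OzsAPDw8AD09PQA+Pj4APz8/AEBAQABBQUEAQkJCAENDQwBEREQARUVFAEZGRgBHR0cASEhIAElJSQBKSkoAS0tLAExMTABNTU0ATk5OAE9PTwBQUFAAUVFRAFJSUgBTU1MAVFRUAFVVVQBWVlYAV1dXAFhYWABZWVkAWlpaAFtbWwBcXFwAXV1dAF5eXgBfX18AYGBgAGFhYQBiYmIAY2NjAGRkZABlZWUAZmZmAGdnZwBoaGgAaWlpAGpqagBra2sAbGxsAG1tbQBubm4Ab29vAHBwcABxcXEAcnJyAHNzcwB0dHQAdXV1AHZ2dgB3d3cAeHh4AHl5eQB6enoAe3t7AHx8fAB9fX0Afn5+AH9/fwCAgIAAgYGBAIKCggCDg4MAhISEAIWFhQCGhoYAh4eHAIiIiACJiYkAioqKAIuLiwCMjIwAjY2NAI6OjgCPj48AkJCQAJGRkQCSkpIAk5OTAJSUlACVlZUAlpaWAJeXlwCYmJgAmZmZAJqamgCbm5sAnJycAJ2dnQCenp4An5+fAKCgoAChoaEAoqKiAKOjowCkpKQApaWlAKampgCnp6cAqKioAKmpqQCqqqoAq6urAKysrACtra0Arq6uAK+vrwCwsLAAsbGxALKysgCzs7MAtLS0ALW1tQC2trYAt7e3ALi4uAC5ubkAurq6ALu7uwC8vLwAvb29AL6+vgC/v78AwMDAAMHBwQDCwsIAw8PDAMTExADFxcUAxsbGAMfHxwDIyMgAycnJAMrKygDLy8sAzMzMAM3NzQDOzs4Az8/PANDQ0ADR0dEA0tLSANPT0wDU1NQA1dXVANbW1gDX19cA2NjYANnZ2QDa2toA29vbANzc3ADd3d0A3t7eAN/f3wDg4OAA4eHhAOLi4gDj4+MA5OTkAOXl5QDm5uYA5+fnAOjo6ADp6ekA6urqAOvr6wDs7OwA7e3tAO7u7gDv7+8A8PDwAPHx8QDy8vIA8/PzAPT09AD19fUA9vb2APf39wD4+PgA+fn5APr6+gD7+/sA/Pz8AP39/QD+/v4A////ANzIqKCgkGBITEg4GBg4PEjgyKyspIxoVFBQOBQUNEBQ5NC0uLCUfGxsbEwQFDg8TOTUtLCkmJCQiHhQJBg8UFzUzMC4rKykoIR0SDQgKExgyMDAtLS4oIx8bGxcSCQgJMS8xLjAvJiIfGRsiJBwTDC8vMC4sLSYhHxweHigmHhYsLSopKiwnIh4fJCIlJyIeLCwlIiUoJyMfHyMkIyUjIS4tKyouJiMmJyEgHx4fIB8wMC0uLiklKSgiIB4dHR0dLS4uLC8uJyslICEfHR0eHzQwLzIuLycnJiAhIB4dHh86OTQyNTEzKyEeICAeHyAgOzo4NDo1Ni4gHR8gHB8gIA="/>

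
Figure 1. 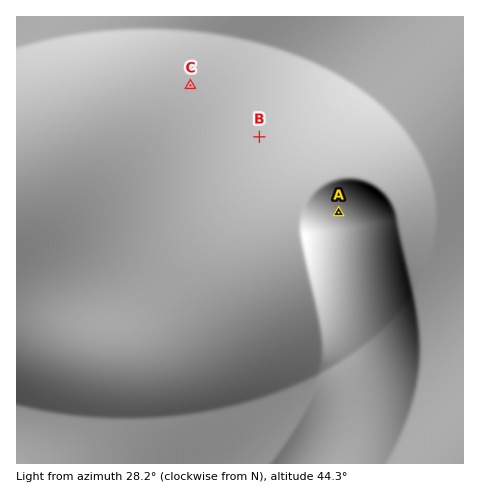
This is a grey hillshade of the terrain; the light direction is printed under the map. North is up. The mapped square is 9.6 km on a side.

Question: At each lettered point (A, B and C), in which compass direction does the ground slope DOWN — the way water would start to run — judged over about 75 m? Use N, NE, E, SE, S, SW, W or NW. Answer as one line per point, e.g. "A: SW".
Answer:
A: SE
B: N
C: E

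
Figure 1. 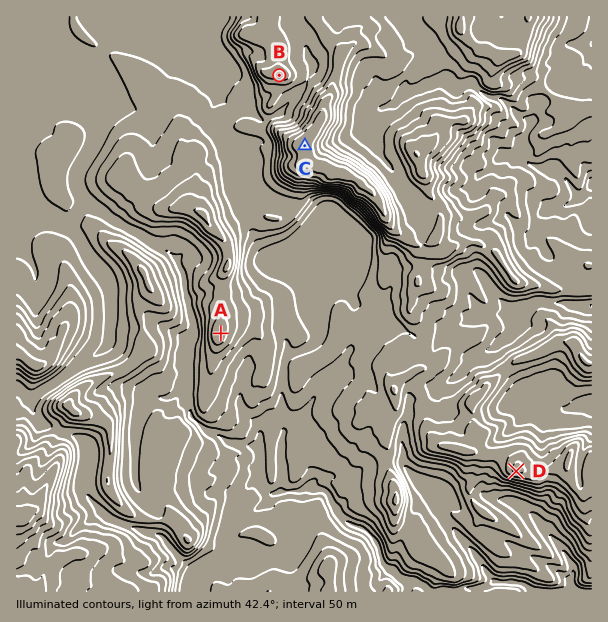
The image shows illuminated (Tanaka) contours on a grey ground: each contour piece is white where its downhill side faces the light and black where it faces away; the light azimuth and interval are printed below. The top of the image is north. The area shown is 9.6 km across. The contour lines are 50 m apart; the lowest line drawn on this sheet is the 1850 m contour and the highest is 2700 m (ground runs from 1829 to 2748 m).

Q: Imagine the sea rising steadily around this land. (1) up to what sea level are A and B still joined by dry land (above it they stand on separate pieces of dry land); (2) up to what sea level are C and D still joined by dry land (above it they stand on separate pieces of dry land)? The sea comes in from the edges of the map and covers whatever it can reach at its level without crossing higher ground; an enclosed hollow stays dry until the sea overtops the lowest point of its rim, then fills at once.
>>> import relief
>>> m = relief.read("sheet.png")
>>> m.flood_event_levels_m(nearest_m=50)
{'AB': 2300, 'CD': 2200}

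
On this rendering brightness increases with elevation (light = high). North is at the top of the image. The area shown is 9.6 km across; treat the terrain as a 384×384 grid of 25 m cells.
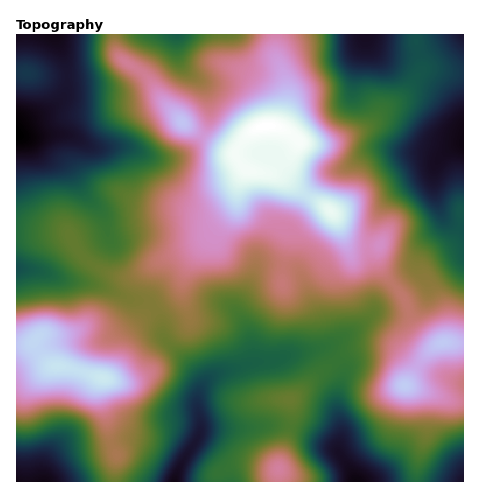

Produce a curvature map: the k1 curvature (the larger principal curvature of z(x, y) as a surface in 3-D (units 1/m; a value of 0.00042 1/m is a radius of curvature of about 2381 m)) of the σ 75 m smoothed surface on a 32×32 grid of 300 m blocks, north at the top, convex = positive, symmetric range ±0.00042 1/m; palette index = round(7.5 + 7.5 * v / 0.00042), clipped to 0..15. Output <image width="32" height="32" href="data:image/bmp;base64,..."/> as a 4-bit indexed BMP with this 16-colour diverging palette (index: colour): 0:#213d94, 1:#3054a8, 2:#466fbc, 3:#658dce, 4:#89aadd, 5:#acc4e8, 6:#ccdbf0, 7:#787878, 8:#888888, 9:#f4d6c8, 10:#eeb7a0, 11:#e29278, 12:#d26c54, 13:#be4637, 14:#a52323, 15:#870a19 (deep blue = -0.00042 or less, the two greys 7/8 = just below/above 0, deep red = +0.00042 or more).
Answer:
<image width="32" height="32" href="data:image/bmp;base64,Qk12AgAAAAAAAHYAAAAoAAAAIAAAACAAAAABAAQAAAAAAAACAAATCwAAEwsAABAAAAAAAAAAlD0hAKhUMAC8b0YAzo1lAN2qiQDoxKwA8NvMAHh4eACIiIgAyNb0AKC37gB4kuIAVGzSADdGvgAjI6UAGQqHAJdmaMyLiM65q8z/6XZp6neXeJrMqqicyazet4iIict2qIiKyqq5iLmavqVXmrmtlrl2Wtiaq5apiIy4dnqoiqnJZVzIqHqXqYd6uYd6mYeayomsp6h4eKqqqql5u7u73byqvN7riHmpqru6mr3/7amLzN//zdp3iIh4qpmIvsdpis7tvIrKh4iId4mYdrrberqahmqYmpiJeIeIiIm4r+3dzLiIh3mqmXiXiId5qIvtzv3tqImIqZmImZiHiHqZqomnm6iIiah3iJqYiJZsp6qIh4mIh3qnd4mqiJmGrZe5iHeImqiJqImYqYmaqcl6t4d4q6m7qKqqh5h4i7nHi4aZmqhmeamZqWaIh32q2JqYmZmYd3eImJp4qYi/quqImZmamYiIiJicuYd6/5jOyYuZmYh4iZmIjbVnn//IrKiciJmJqpmpmZ24rf/d+5mHjImIi7qZmZqsztvZV8qYdouHiJmJh3d5vKmK5leqeIeKd5mGeIeIadyHee3aiXZ3iXeIeIdnrO2/uInv/7mId4d4iIq6qs/6e/7d6WnMuod3eIiZq6rvuHmsu8hFeaqph4mXd5h8+ph4iJvKh4qrqZiqqHeZr8eHiIebu7qpiqmZu6mIv/6XmruXrKl3d3mpmamIiv/JmKzLu7uadWZ5qZiYeJn9Z4Z6lmu6m6h3irmH"/>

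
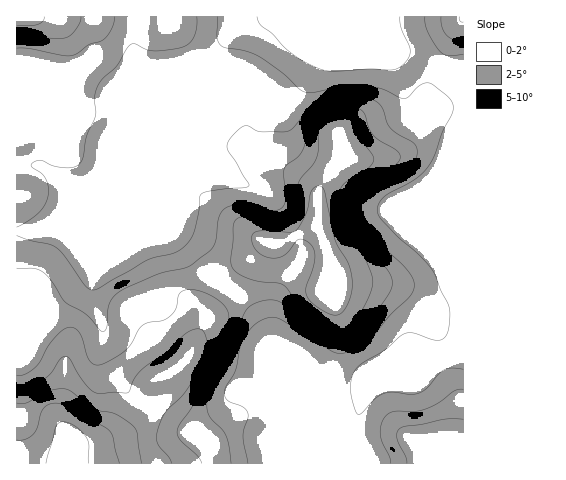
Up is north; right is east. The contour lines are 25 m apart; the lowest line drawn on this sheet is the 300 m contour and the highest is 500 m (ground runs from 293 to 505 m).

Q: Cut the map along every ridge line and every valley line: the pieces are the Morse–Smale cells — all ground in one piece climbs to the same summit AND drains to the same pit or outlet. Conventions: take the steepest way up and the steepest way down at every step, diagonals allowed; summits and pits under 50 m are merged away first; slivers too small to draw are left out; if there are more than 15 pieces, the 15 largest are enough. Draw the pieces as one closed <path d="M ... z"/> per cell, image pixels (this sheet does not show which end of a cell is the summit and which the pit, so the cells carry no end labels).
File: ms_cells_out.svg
<path d="M358 16l-87 0-40 20-8 10-10 18-10 9-14 6-3 4 0 7 3 4 0 19-6 18 6 21 11 16-19 34-13 12-10-6 11 24 27 32 13 13 29 19 14 13 12 21 20 51 18 15 20 35 11 7 10 0 8-8 7-13 6-25 8-6 62-27 30-5 0-150-23-15 1-7 9-17 9-11 4 0 0-81-16-3-32-16-23-2-30-10-6-18z"/><path d="M186 86l-14 31-19 15-85 85-30 13-22 2 1 232 325-1 1-24-10-1-7-3-12-17-12-22-18-15-20-51-9-16-17-18-29-19-13-13-27-32-8-18-2-7 9 7 13-12 19-34-11-16-6-21 6-18 0-19z"/><path d="M270 16l-253 0-1 215 22-1 30-13 85-85 19-15 16-36 15-8 10-9 10-18 8-10z"/><path d="M463 354l-29 5-56 23-13 8-9 33-13 16-1 24 121 1z"/><path d="M463 16l-103 0-3 8 6 18 30 10 23 2 32 16 15 2z"/><path d="M461 154l-13 17-7 18 22 15 1-49z"/>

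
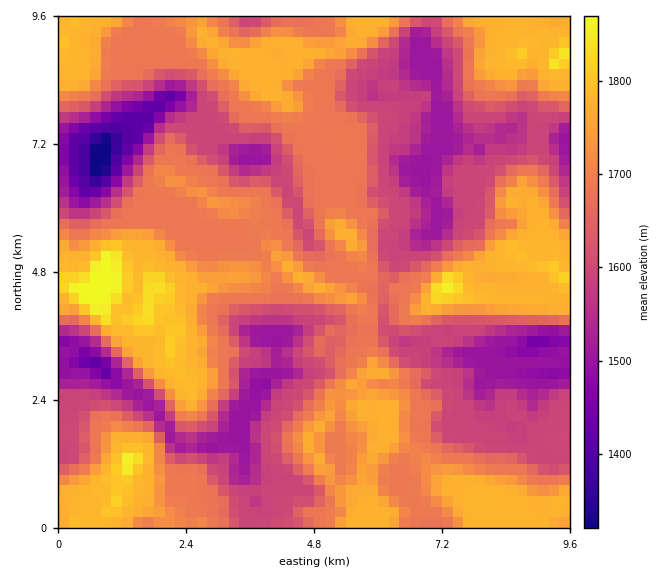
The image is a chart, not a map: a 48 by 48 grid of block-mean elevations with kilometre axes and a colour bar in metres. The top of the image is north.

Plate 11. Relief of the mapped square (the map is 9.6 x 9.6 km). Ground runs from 1320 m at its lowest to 1870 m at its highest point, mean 1660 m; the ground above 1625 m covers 56.6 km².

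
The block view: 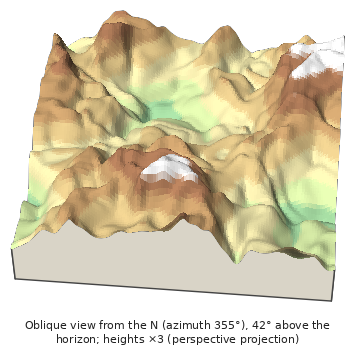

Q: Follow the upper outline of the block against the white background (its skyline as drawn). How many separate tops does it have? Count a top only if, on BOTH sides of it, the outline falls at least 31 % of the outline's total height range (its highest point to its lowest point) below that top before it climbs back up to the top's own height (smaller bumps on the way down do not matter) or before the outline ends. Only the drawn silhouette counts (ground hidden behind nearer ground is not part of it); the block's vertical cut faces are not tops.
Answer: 0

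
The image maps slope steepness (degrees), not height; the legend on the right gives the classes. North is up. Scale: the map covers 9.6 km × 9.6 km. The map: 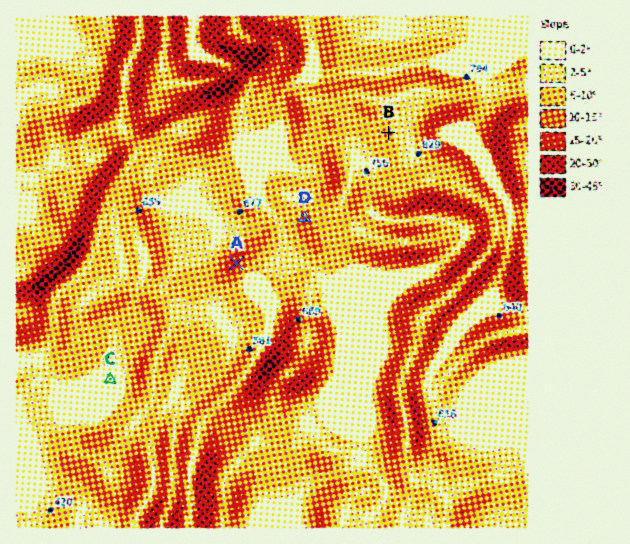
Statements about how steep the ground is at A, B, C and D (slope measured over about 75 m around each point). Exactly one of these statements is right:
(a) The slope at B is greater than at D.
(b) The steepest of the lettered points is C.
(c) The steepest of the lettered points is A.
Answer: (c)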